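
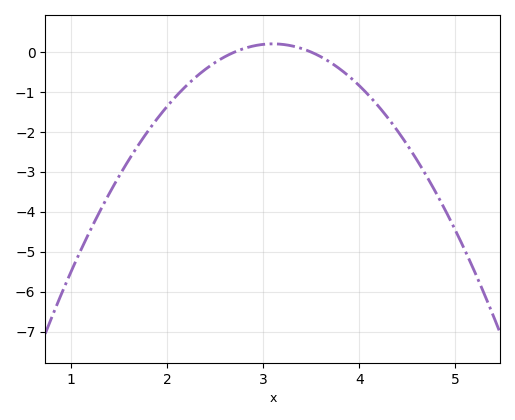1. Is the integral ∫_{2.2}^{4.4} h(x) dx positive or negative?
negative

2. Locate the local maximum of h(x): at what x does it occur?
3.1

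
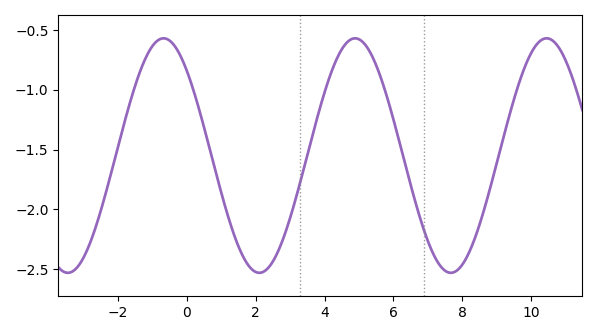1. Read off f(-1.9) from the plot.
-1.35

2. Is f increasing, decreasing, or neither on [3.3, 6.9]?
neither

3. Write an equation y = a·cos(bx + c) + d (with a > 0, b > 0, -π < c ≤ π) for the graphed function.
y = 0.98cos(1.1x + 0.76) - 1.55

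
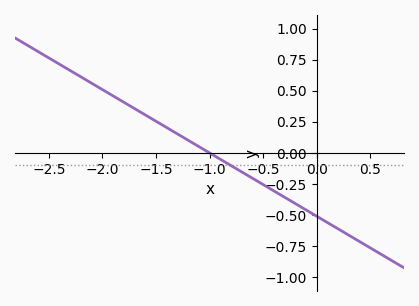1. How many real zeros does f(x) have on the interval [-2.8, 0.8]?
1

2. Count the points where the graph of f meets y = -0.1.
1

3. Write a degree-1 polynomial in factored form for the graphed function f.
y = -0.51(x + 1)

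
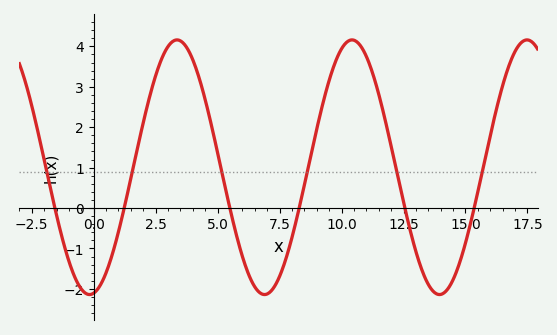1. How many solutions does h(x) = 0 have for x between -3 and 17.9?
6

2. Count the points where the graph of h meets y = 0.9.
6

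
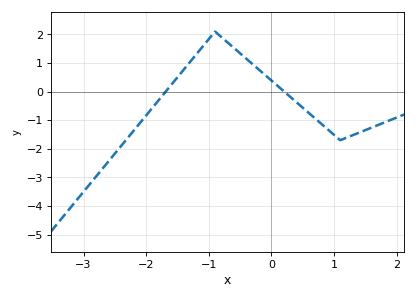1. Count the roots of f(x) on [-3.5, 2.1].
2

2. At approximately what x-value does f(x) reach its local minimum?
1.1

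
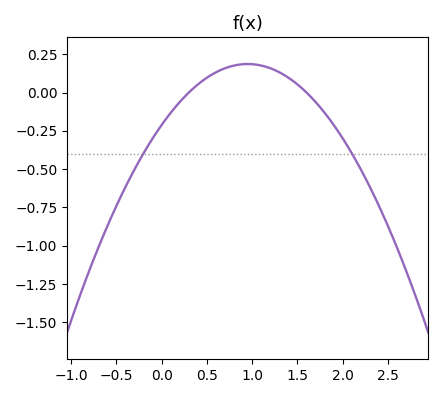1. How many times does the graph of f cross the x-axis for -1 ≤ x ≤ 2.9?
2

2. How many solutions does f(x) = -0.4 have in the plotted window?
2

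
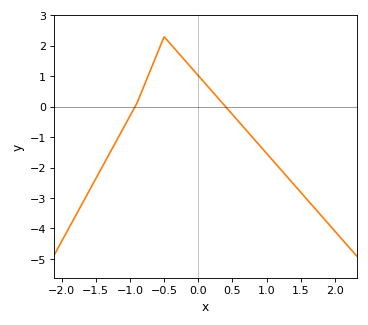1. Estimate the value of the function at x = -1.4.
-2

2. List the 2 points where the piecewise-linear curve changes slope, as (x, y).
(-0.9, 0.1); (-0.5, 2.3)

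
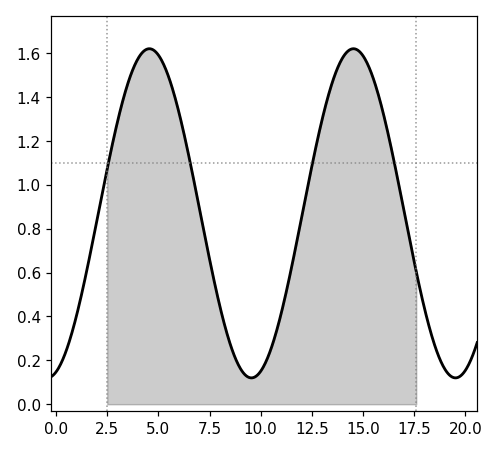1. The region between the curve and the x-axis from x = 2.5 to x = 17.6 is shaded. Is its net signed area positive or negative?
positive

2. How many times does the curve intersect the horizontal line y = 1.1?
4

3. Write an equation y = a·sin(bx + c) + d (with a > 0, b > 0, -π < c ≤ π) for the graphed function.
y = 0.75sin(0.63x - 1.3) + 0.87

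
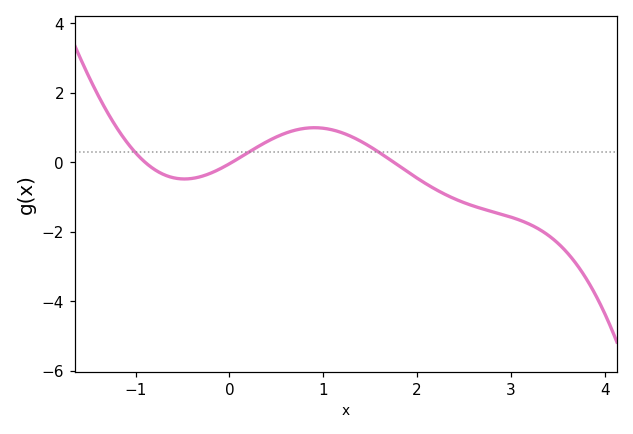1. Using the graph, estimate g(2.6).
-1.2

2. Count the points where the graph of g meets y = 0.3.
3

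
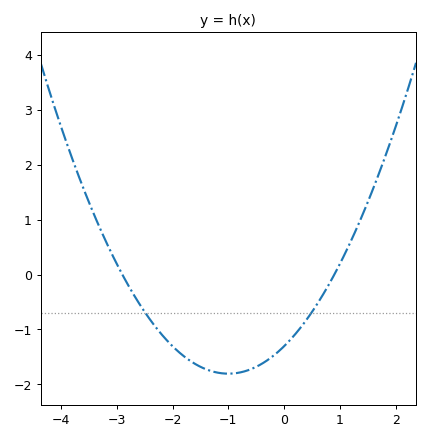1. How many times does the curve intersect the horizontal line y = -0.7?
2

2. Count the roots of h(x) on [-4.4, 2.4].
2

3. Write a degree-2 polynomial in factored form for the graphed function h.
y = 0.5(x + 2.9)(x - 0.9)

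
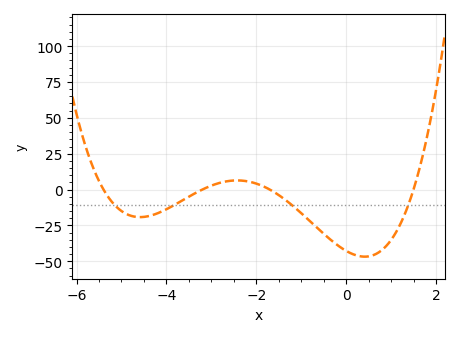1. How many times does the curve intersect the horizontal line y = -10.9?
4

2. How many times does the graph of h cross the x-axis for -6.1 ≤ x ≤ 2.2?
4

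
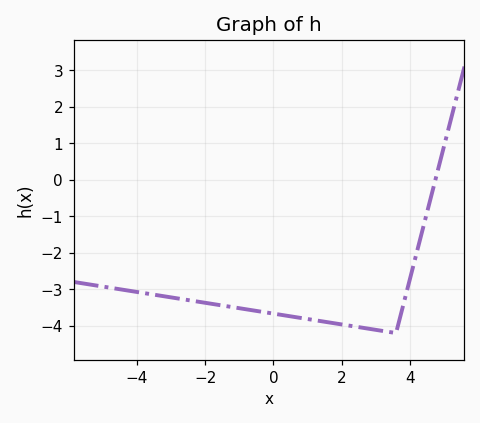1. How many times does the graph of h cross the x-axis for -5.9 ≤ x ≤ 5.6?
1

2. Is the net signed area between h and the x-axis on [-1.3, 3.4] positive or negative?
negative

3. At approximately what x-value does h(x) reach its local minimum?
3.6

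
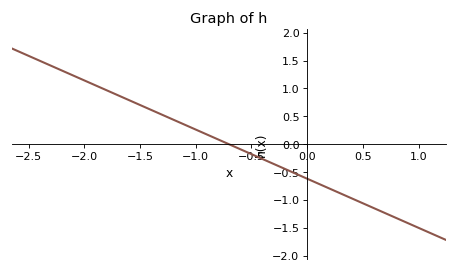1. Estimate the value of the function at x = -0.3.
-0.352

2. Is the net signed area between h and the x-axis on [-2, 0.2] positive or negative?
positive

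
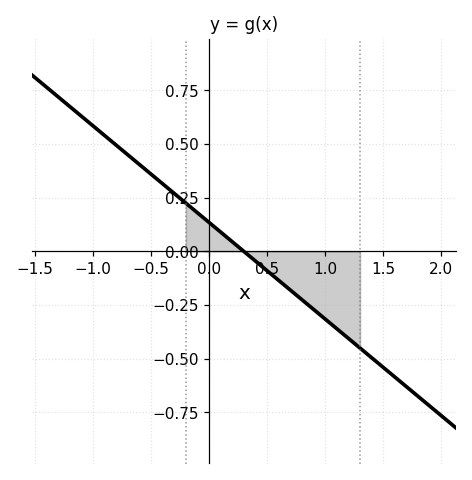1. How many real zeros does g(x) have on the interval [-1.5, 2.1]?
1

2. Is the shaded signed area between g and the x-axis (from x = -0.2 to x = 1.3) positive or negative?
negative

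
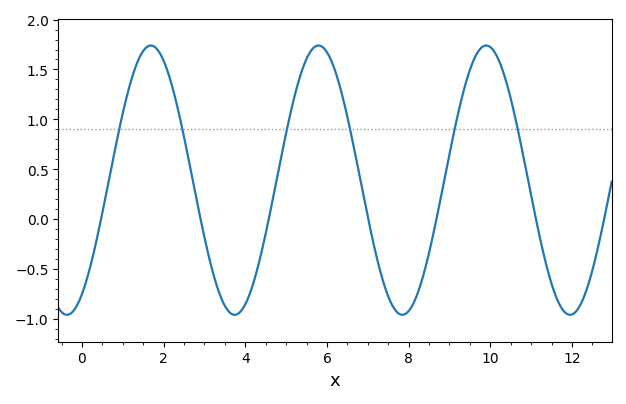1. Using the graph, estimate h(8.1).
-0.86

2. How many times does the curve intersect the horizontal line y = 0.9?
6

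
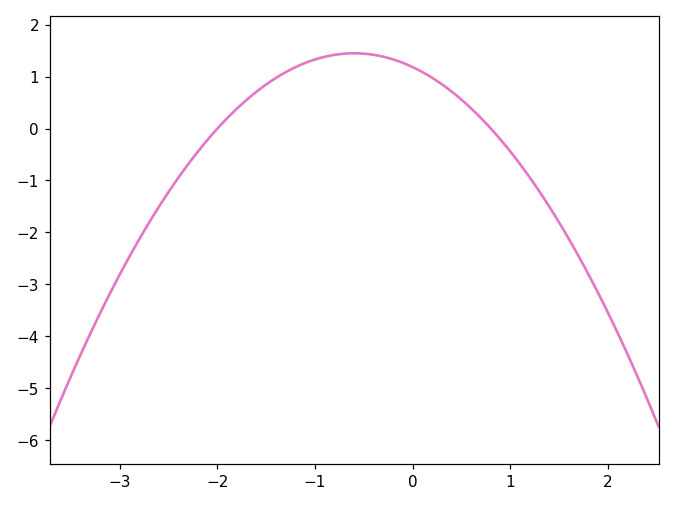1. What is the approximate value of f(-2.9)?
-2.46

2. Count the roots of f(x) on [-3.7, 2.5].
2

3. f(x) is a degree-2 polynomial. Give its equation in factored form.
y = -0.74(x + 2)(x - 0.8)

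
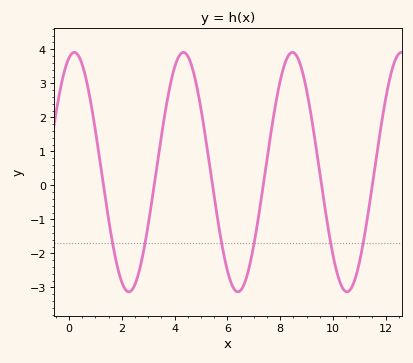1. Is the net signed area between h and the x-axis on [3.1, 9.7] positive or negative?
positive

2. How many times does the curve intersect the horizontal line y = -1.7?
6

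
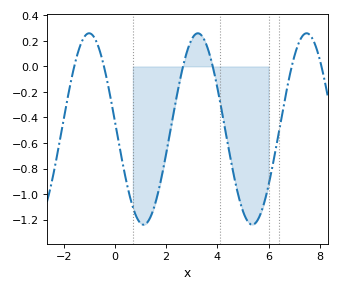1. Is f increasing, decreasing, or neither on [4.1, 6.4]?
neither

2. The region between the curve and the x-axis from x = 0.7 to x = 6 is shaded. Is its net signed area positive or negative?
negative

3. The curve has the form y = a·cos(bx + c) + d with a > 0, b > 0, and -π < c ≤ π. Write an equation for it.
y = 0.75cos(1.5x + 1.5) - 0.49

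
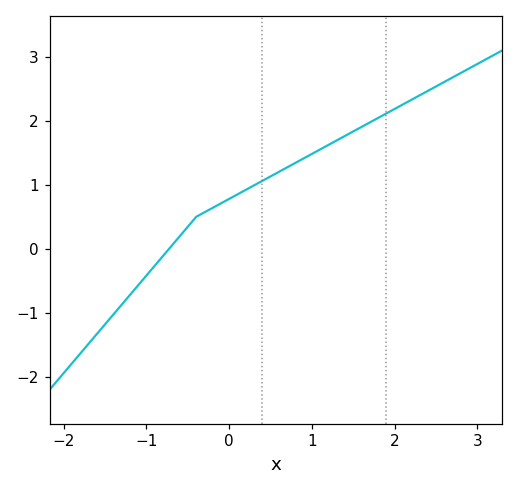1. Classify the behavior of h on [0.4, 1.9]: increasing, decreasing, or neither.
increasing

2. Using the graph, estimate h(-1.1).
-0.6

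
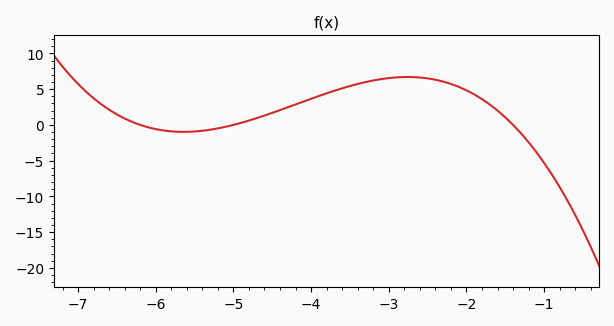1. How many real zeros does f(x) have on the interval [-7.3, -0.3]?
3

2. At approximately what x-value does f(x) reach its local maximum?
-2.8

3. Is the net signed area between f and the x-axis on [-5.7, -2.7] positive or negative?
positive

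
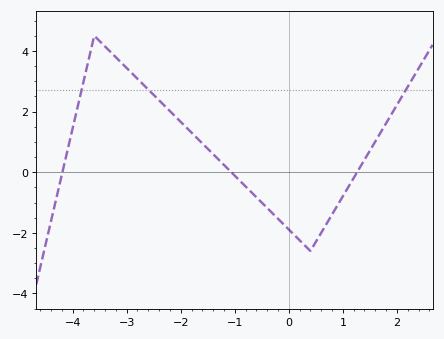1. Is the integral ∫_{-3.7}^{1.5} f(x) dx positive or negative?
positive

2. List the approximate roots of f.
-4.2, -1.1, 1.3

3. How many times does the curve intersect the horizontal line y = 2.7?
3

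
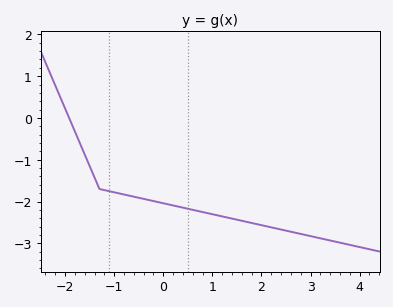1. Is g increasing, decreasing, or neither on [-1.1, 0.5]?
decreasing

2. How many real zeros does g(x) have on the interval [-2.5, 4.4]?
1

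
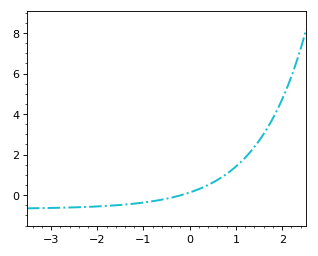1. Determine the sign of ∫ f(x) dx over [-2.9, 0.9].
negative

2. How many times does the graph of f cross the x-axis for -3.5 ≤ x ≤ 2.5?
1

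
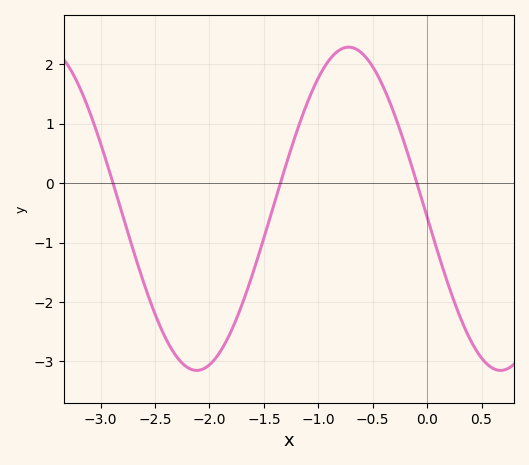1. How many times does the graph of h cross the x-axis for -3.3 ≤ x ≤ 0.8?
3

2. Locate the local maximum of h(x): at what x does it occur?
-0.7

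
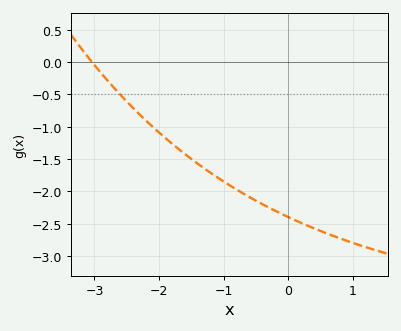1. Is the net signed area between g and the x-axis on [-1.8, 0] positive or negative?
negative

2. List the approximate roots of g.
-3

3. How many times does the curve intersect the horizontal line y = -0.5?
1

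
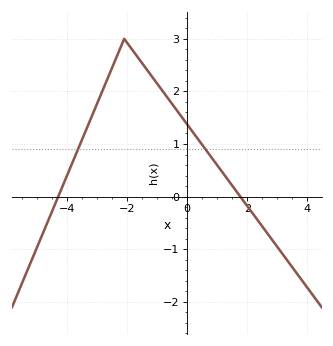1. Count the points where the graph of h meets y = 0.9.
2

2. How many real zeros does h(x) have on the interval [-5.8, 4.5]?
2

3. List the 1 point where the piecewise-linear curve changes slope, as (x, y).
(-2.1, 3)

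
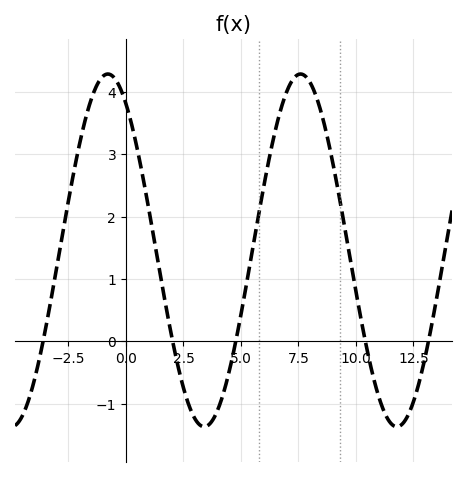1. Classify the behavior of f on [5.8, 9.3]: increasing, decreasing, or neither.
neither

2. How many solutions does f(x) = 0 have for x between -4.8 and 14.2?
5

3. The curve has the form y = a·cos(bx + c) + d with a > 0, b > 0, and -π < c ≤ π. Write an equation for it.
y = 2.83cos(0.75x + 0.59) + 1.46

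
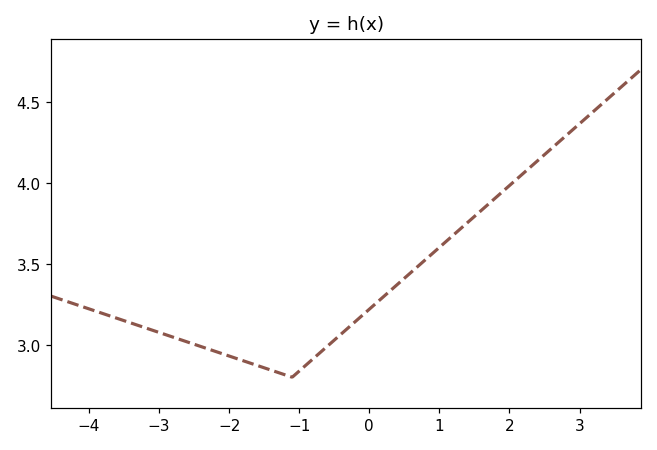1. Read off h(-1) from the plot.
2.85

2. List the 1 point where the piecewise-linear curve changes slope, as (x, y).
(-1.1, 2.8)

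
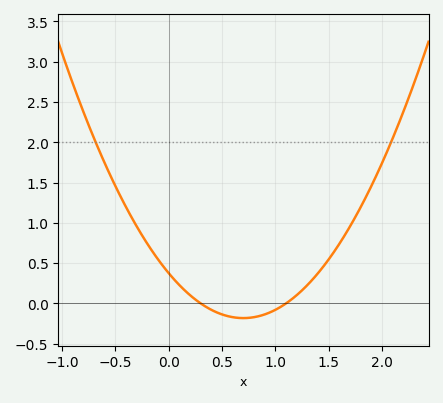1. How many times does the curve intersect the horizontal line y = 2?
2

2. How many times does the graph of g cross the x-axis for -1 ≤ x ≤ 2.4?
2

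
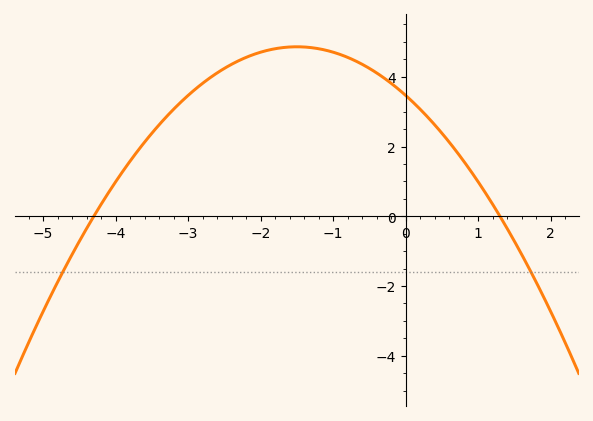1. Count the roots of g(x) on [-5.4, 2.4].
2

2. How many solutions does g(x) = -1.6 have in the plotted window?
2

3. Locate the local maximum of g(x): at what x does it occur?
-1.6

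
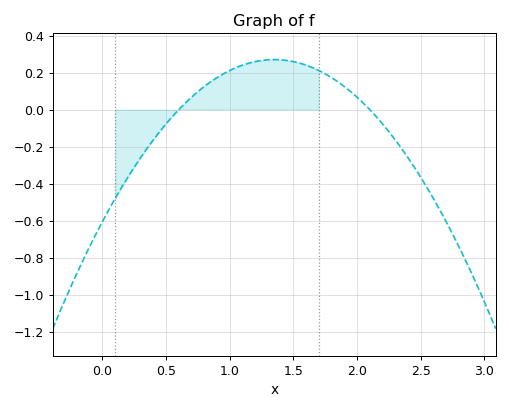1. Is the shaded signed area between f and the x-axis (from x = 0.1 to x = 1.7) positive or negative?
positive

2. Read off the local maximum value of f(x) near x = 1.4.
0.28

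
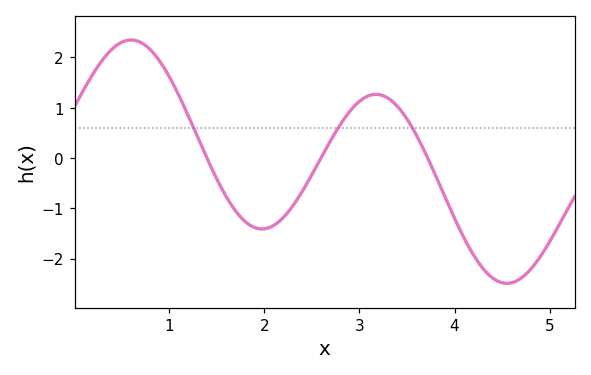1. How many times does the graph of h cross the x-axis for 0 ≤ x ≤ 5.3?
3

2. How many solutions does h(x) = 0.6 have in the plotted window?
3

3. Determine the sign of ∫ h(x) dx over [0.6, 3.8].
positive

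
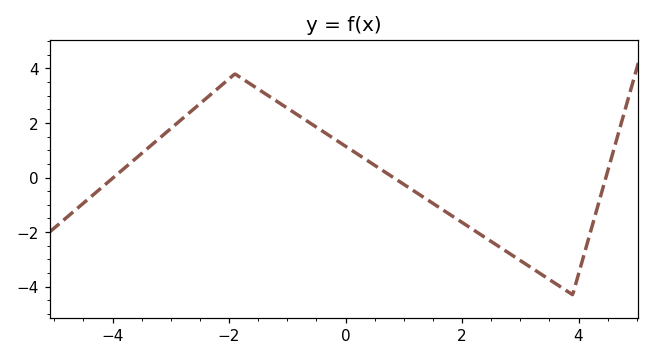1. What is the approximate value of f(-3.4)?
1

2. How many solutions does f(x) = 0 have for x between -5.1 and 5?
3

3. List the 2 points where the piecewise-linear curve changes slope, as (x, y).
(-1.9, 3.8); (3.9, -4.3)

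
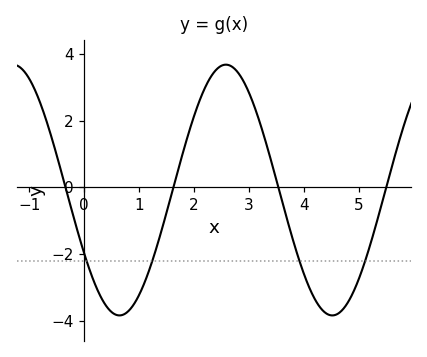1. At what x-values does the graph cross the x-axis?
-0.34, 1.63, 3.54, 5.5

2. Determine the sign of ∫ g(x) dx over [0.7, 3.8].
positive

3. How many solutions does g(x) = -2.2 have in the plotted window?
4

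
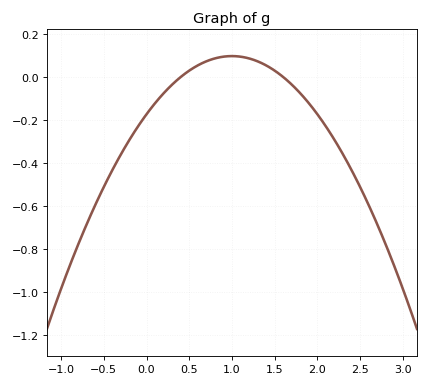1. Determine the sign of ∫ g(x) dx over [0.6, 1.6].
positive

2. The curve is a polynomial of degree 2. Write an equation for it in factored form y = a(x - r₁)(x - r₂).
y = -0.27(x - 0.4)(x - 1.6)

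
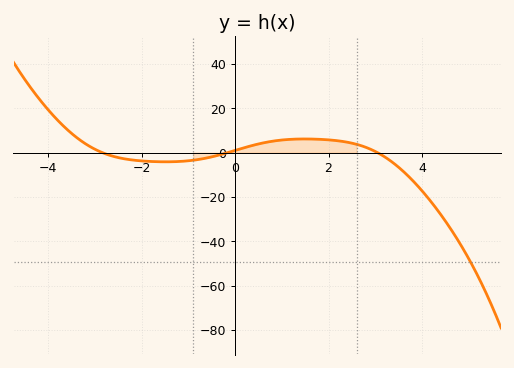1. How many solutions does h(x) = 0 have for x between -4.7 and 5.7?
3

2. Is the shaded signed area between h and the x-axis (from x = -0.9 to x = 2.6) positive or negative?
positive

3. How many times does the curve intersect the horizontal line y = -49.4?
1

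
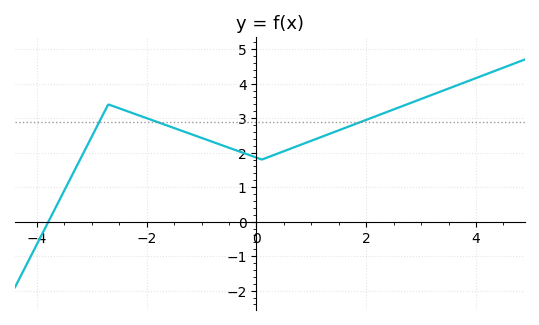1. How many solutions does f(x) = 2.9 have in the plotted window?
3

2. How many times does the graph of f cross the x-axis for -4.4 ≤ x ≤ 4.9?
1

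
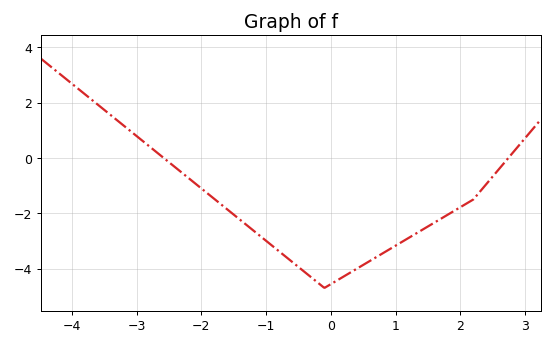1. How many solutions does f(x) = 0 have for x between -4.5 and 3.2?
2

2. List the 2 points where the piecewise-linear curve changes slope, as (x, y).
(-0.1, -4.7); (2.2, -1.5)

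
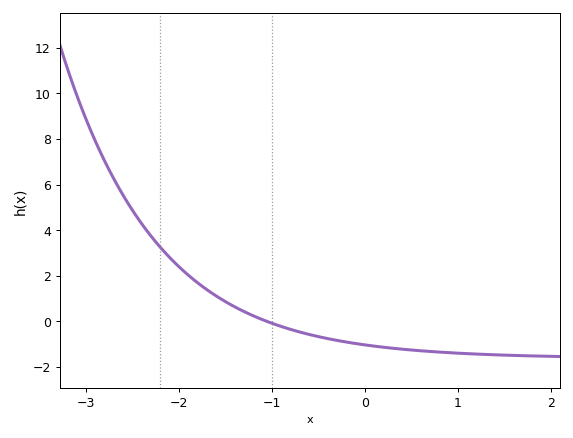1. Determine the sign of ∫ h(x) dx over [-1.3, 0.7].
negative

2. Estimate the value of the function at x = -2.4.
4.29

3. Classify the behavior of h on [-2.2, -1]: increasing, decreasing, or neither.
decreasing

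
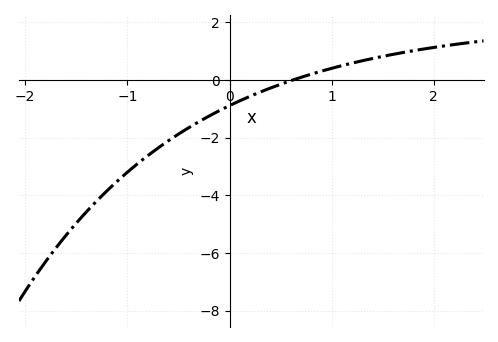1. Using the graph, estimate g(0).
-0.8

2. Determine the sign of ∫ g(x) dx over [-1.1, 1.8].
negative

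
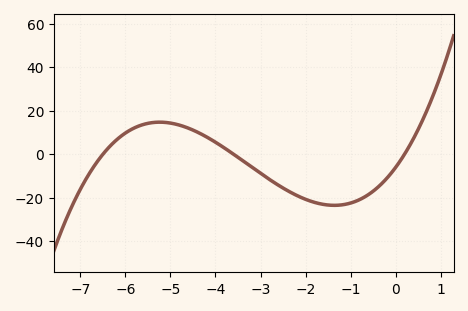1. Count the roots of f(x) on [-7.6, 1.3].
3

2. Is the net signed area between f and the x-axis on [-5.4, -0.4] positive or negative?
negative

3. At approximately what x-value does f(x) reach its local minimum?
-1.4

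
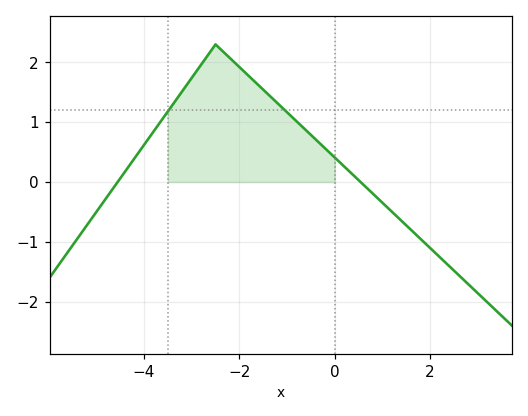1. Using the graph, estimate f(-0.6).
0.9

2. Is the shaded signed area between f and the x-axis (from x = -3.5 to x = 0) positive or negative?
positive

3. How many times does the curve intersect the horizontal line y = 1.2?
2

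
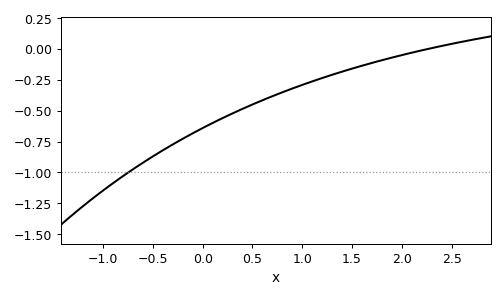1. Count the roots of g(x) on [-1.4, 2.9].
1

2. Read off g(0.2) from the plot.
-0.559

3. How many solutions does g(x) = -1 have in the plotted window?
1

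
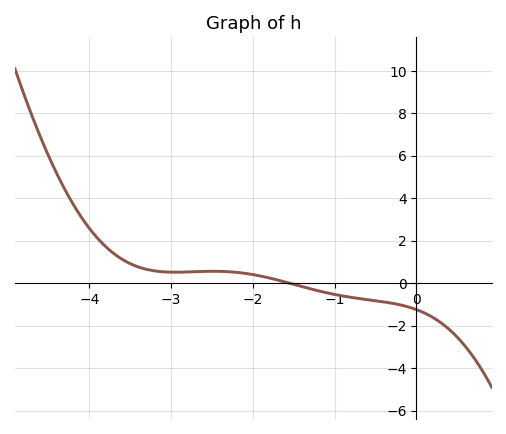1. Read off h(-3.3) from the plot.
0.6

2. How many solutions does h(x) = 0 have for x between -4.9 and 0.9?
1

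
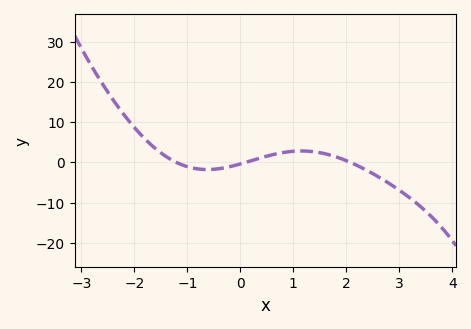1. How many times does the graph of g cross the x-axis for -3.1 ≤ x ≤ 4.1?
3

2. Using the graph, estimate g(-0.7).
-2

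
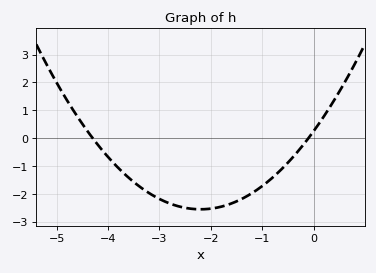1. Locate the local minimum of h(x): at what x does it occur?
-2.2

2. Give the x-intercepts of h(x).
-4.3, -0.1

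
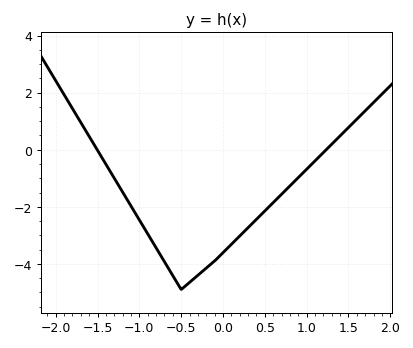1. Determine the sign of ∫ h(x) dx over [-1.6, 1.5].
negative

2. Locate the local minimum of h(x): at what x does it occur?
-0.5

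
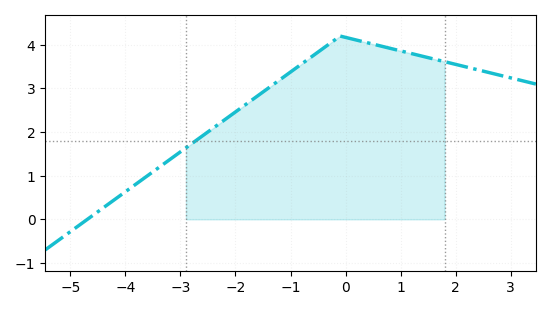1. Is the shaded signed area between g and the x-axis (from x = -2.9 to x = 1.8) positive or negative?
positive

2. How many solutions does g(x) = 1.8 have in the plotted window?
1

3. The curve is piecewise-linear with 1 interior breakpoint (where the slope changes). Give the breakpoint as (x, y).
(-0.1, 4.2)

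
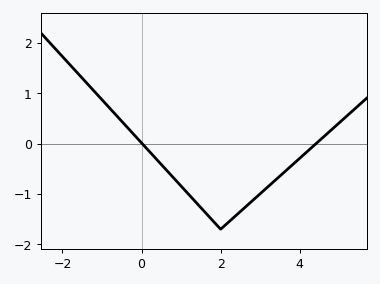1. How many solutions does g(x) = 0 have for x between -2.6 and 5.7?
2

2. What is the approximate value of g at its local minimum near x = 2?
-1.7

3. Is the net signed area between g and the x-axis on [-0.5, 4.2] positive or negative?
negative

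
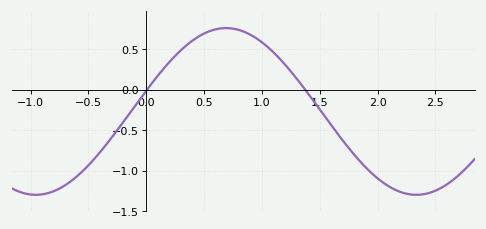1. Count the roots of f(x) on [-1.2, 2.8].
2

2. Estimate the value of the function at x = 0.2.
0.35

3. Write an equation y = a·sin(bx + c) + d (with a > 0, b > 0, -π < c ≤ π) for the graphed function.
y = 1.03sin(1.9x + 0.25) - 0.27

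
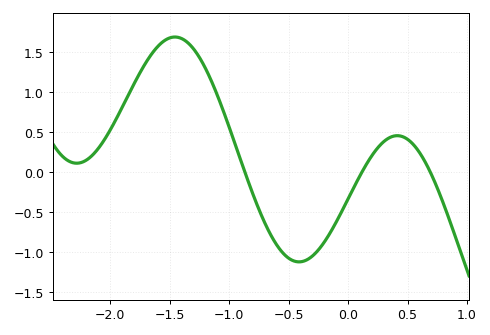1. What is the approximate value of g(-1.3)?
1.55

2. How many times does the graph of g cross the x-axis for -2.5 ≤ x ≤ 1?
3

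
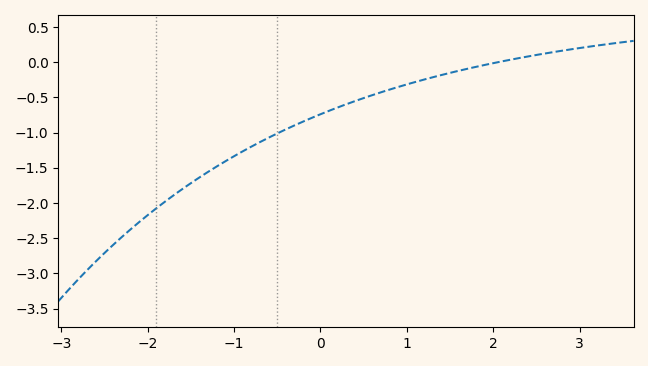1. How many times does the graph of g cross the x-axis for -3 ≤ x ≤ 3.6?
1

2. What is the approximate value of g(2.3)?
0.058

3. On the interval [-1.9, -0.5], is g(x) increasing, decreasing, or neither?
increasing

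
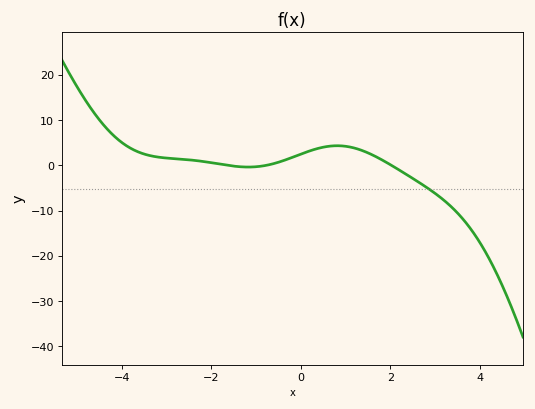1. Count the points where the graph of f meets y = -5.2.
1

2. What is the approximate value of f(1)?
4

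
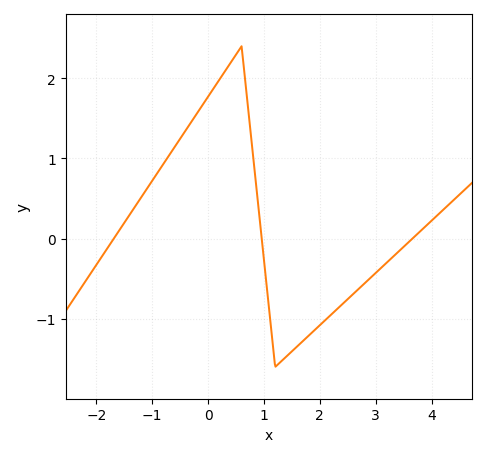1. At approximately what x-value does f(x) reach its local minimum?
1.2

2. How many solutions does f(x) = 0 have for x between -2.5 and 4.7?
3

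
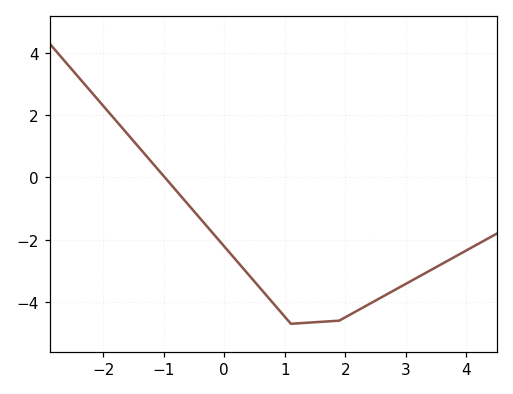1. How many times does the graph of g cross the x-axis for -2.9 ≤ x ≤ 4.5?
1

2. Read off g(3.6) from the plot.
-2.78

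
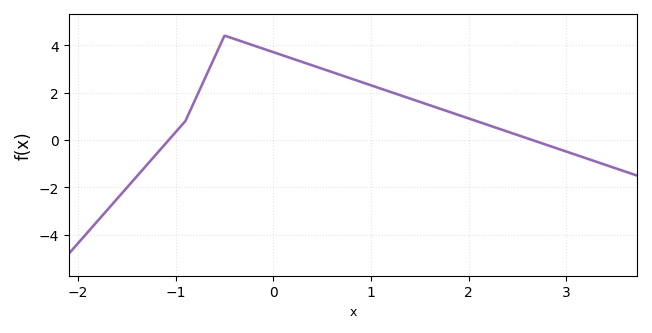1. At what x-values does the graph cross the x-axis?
-1.1, 2.7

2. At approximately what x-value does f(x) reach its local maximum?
-0.5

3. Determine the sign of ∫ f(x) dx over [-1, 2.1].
positive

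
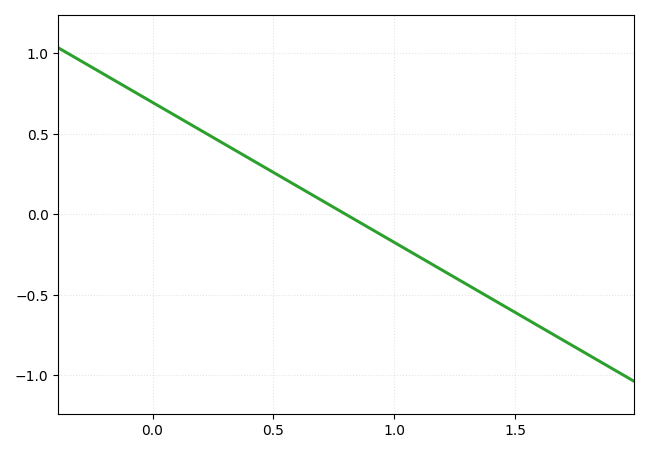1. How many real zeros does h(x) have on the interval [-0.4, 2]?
1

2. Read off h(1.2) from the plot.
-0.348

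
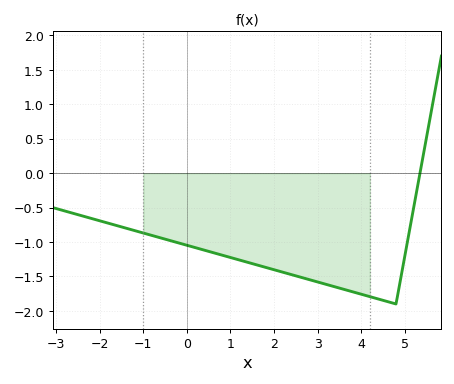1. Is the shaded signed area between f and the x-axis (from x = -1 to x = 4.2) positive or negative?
negative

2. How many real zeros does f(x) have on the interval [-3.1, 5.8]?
1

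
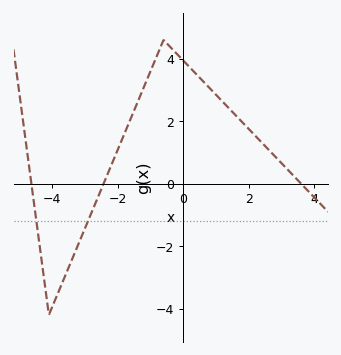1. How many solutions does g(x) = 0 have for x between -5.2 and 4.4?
3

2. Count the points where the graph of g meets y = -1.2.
2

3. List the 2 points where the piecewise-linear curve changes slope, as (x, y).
(-4.1, -4.2); (-0.6, 4.6)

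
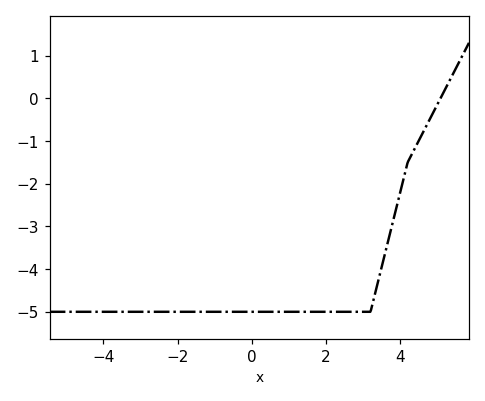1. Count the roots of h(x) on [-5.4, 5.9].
1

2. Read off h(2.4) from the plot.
-5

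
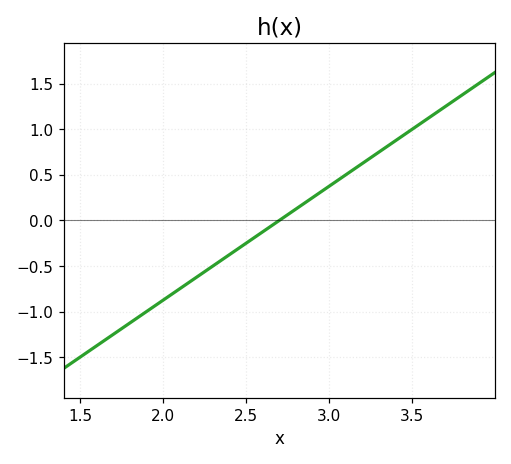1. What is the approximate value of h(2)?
-0.875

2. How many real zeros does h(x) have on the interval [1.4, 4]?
1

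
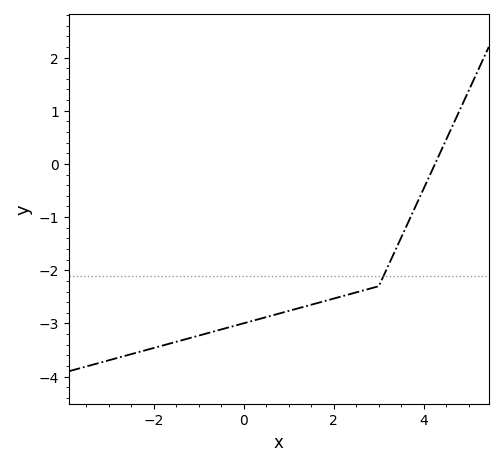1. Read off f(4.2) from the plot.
-0.089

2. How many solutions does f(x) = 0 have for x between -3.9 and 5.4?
1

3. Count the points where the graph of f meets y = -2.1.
1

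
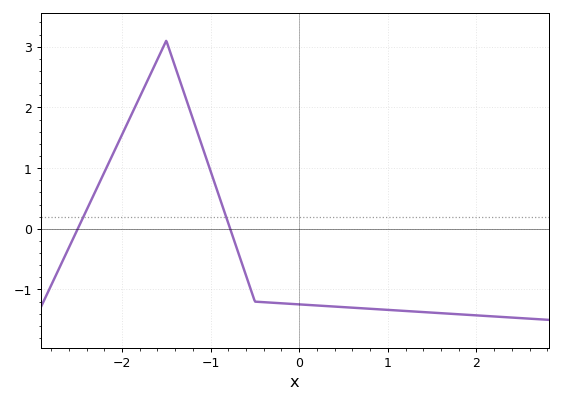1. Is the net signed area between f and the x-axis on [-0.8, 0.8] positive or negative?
negative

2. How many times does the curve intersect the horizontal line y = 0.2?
2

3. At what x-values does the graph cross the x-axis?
-2.5, -0.8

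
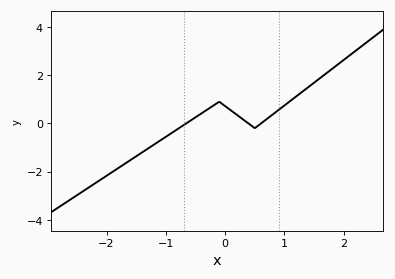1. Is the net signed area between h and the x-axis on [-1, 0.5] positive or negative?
positive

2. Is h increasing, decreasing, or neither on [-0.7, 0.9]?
neither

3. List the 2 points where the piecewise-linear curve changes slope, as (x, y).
(-0.1, 0.9); (0.5, -0.2)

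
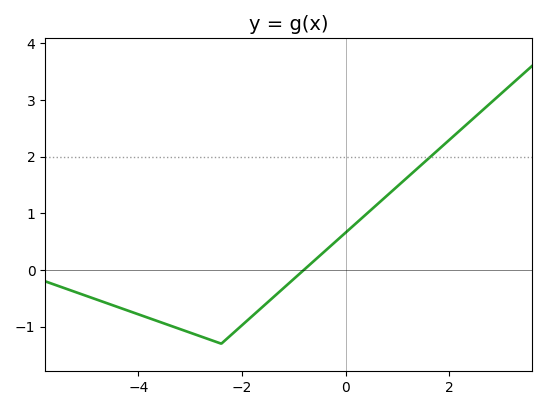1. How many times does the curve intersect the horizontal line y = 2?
1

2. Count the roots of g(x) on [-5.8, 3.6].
1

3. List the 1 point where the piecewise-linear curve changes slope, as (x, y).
(-2.4, -1.3)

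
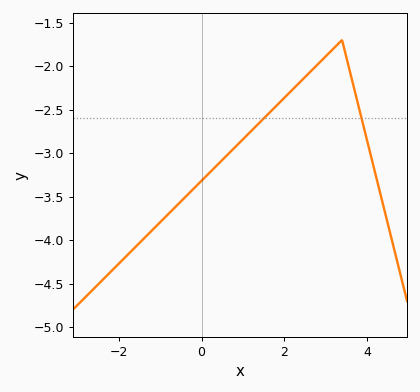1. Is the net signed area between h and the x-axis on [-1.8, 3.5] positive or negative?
negative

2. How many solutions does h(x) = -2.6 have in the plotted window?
2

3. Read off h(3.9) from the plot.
-2.65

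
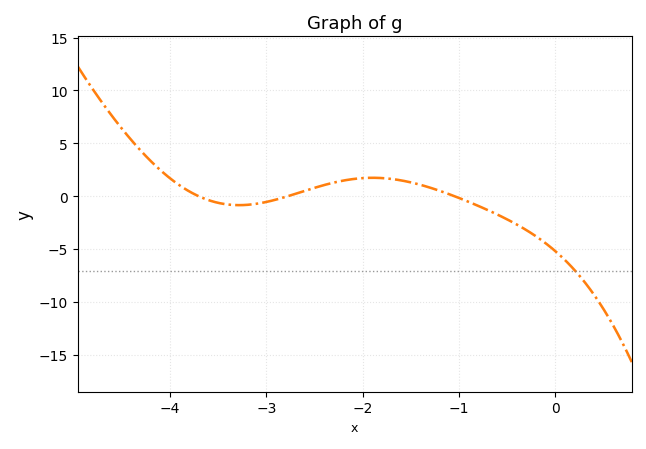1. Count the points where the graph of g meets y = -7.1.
1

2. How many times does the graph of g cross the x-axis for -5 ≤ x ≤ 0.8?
3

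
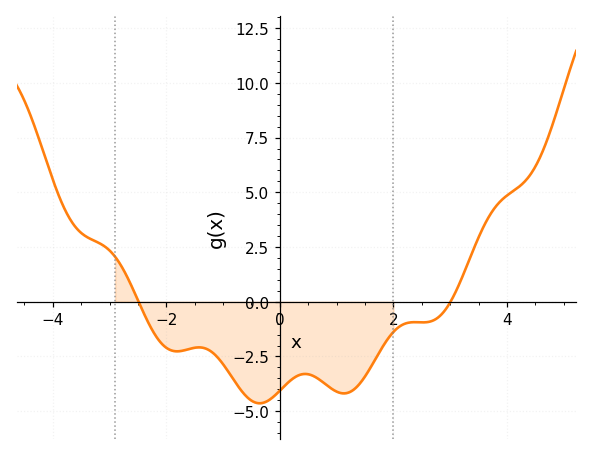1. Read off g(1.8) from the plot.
-2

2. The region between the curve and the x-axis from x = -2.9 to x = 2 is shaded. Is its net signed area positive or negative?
negative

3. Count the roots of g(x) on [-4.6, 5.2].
2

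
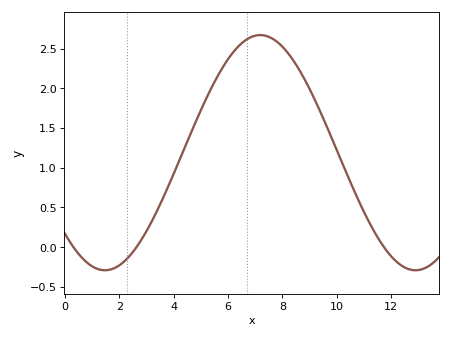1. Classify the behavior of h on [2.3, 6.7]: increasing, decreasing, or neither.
increasing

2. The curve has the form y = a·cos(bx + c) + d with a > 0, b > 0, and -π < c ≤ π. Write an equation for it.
y = 1.48cos(0.55x + 2.33) + 1.19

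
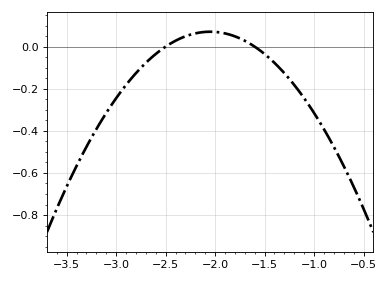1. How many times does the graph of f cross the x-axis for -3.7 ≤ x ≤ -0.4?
2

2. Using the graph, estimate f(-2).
0.06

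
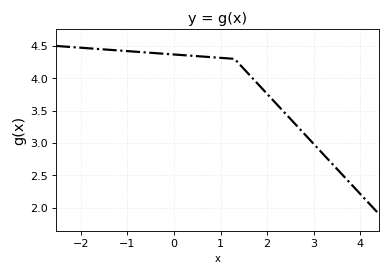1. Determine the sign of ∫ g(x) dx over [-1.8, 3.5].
positive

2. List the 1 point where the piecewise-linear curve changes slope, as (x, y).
(1.3, 4.3)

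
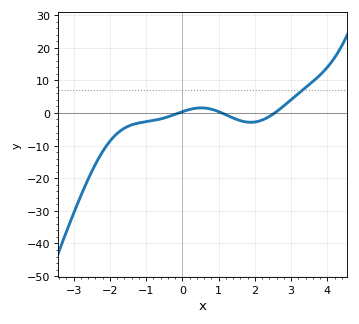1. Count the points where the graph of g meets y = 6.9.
1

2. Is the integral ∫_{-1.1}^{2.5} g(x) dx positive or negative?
negative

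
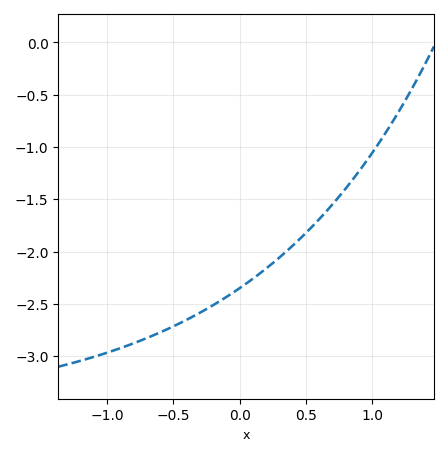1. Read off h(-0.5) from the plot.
-2.71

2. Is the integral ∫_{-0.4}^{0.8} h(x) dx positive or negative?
negative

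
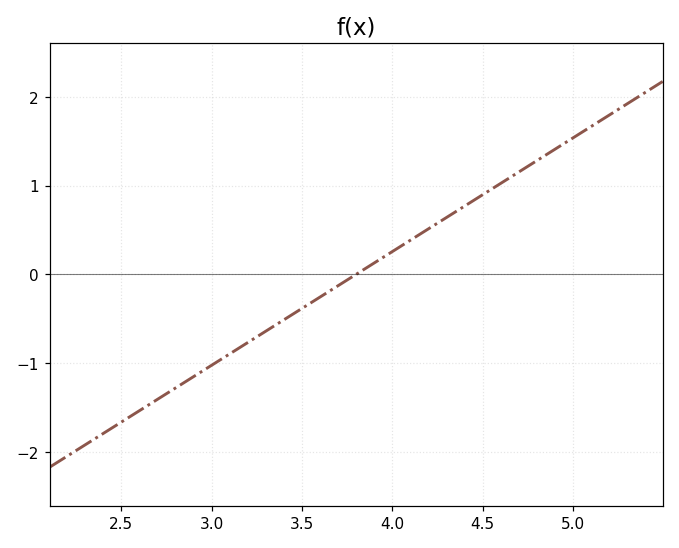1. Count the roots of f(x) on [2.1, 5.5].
1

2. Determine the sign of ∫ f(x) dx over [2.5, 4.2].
negative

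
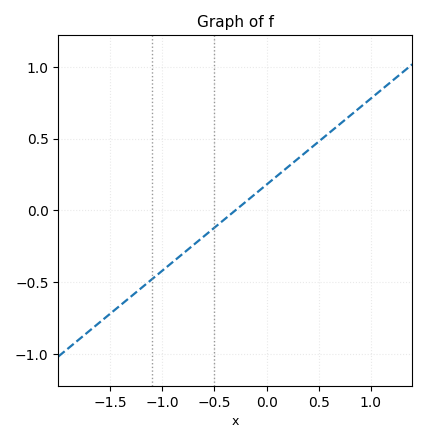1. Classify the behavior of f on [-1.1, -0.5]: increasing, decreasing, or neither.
increasing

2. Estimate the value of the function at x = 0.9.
0.72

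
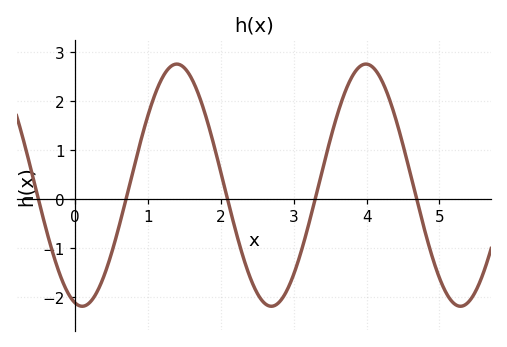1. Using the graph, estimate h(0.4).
-1.55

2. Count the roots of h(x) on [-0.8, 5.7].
5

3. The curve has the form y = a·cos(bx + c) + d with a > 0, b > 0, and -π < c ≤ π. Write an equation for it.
y = 2.47cos(2.42x + 2.91) + 0.28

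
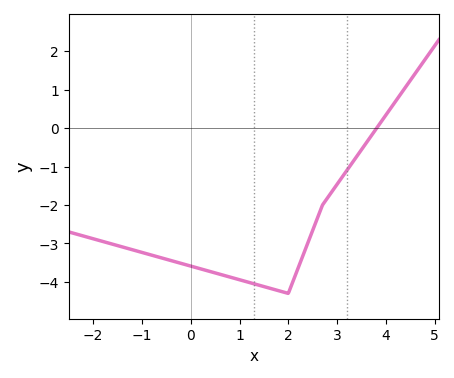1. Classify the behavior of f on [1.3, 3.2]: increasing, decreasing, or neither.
neither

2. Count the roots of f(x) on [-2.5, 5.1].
1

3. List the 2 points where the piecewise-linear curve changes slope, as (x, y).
(2, -4.3); (2.7, -2)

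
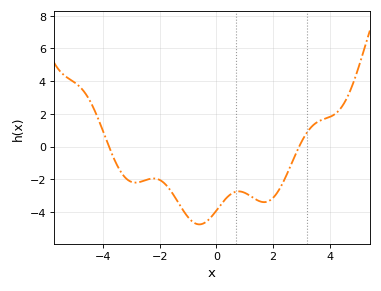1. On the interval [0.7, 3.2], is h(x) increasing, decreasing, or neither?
neither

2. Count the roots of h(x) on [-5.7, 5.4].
2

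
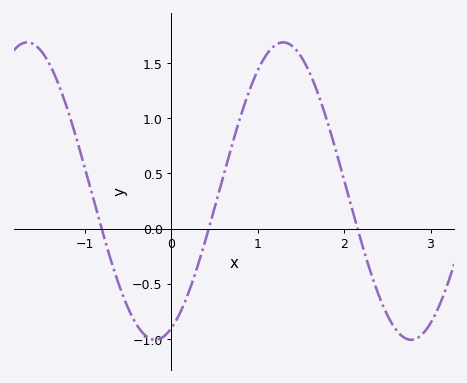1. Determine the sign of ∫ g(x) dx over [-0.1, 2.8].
positive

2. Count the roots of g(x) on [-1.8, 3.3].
3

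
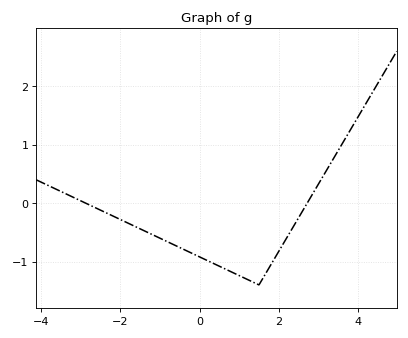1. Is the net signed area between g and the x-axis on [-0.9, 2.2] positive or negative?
negative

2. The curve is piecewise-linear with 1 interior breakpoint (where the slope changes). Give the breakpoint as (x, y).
(1.5, -1.4)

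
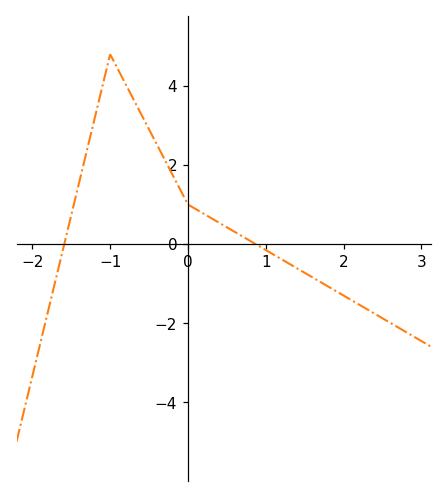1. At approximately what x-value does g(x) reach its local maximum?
-1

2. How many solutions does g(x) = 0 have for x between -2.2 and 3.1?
2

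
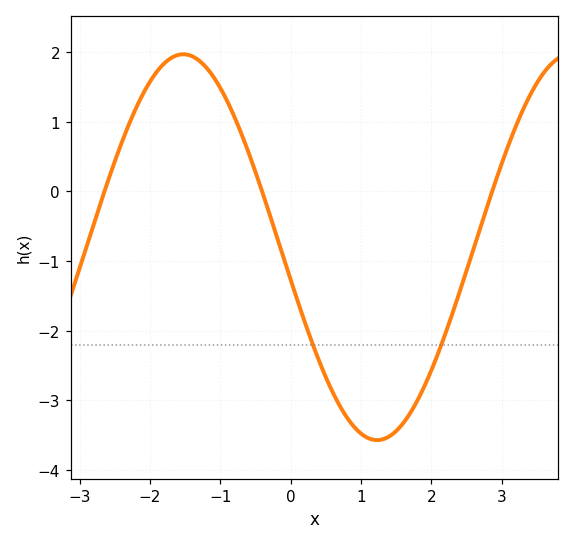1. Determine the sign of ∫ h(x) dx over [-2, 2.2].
negative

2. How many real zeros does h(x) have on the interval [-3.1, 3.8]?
3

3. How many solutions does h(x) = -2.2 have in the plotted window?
2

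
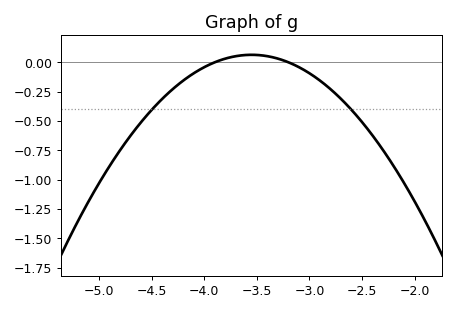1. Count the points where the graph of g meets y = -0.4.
2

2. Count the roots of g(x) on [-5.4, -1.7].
2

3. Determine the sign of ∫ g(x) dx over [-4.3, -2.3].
negative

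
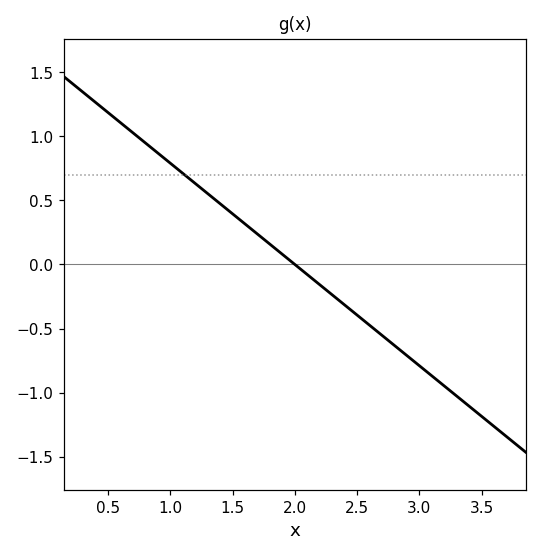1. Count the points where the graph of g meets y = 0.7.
1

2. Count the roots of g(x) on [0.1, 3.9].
1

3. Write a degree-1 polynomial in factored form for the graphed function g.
y = -0.79(x - 2)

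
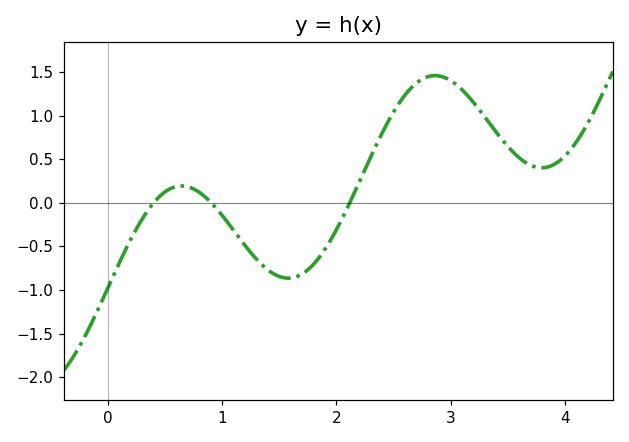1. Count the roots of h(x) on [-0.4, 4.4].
3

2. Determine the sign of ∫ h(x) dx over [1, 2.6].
negative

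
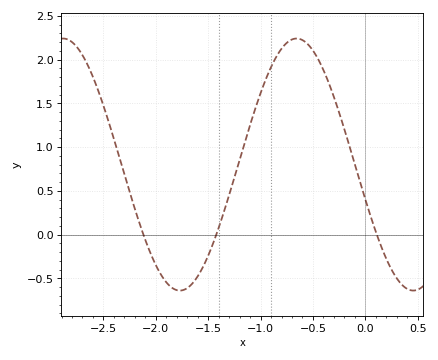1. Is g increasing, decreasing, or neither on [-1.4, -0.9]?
increasing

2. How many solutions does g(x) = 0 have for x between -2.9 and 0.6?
3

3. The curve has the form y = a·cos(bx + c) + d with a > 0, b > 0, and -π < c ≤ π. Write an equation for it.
y = 1.44cos(2.82x + 1.85) + 0.8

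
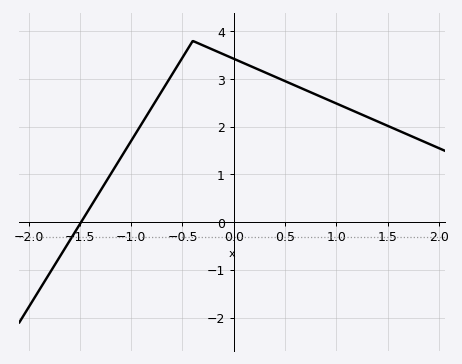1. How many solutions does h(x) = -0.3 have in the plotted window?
1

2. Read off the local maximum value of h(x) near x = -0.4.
3.8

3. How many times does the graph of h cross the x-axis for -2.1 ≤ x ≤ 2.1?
1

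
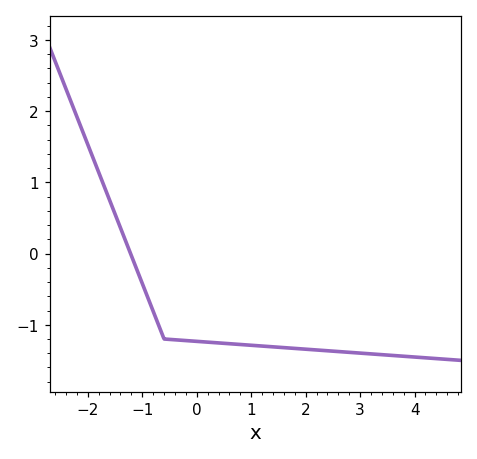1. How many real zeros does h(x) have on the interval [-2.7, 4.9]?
1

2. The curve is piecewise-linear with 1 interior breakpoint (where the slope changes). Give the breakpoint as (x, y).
(-0.6, -1.2)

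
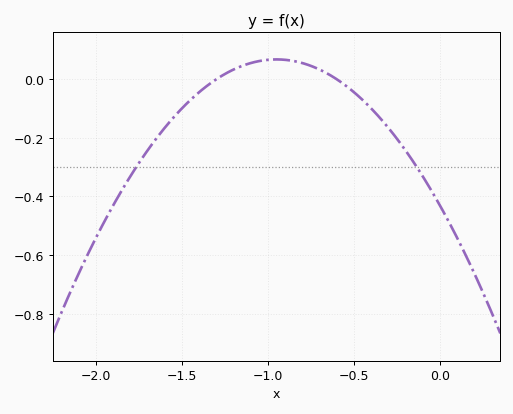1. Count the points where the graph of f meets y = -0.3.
2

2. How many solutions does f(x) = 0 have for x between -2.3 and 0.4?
2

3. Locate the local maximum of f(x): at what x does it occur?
-0.95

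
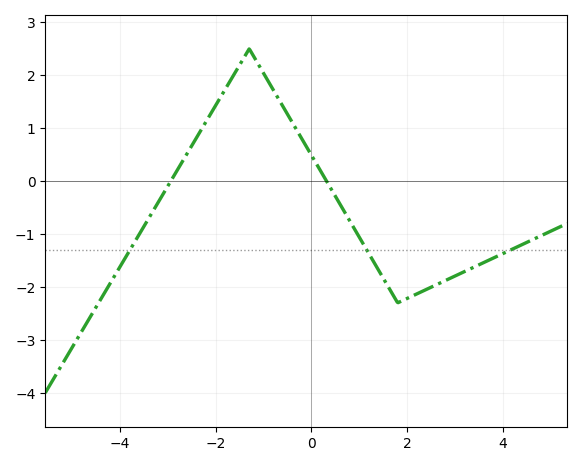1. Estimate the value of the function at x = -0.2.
0.8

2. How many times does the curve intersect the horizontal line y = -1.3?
3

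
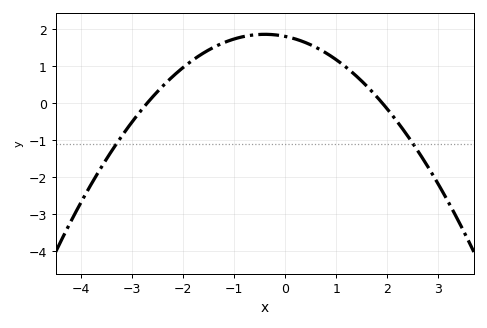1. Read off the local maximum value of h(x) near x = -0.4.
1.85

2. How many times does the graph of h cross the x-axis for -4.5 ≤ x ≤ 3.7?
2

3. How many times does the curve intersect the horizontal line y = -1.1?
2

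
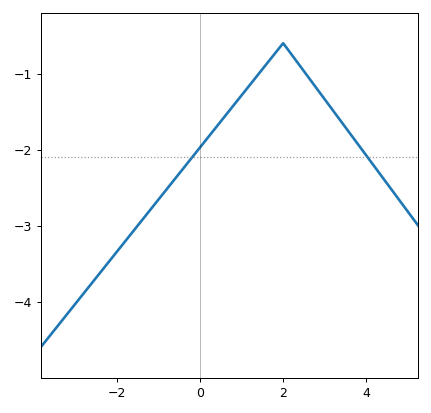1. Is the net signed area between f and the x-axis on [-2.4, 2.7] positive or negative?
negative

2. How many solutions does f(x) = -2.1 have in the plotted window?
2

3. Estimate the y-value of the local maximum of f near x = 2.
-0.601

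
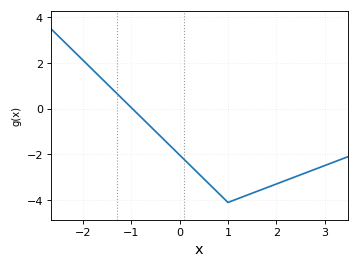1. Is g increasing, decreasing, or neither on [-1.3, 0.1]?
decreasing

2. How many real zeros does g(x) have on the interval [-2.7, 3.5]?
1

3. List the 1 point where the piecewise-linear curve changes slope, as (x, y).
(1, -4.1)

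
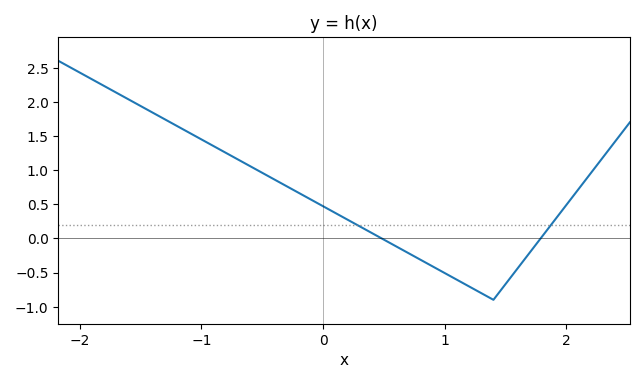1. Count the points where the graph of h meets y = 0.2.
2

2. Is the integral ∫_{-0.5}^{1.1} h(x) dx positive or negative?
positive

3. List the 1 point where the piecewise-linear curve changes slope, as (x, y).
(1.4, -0.9)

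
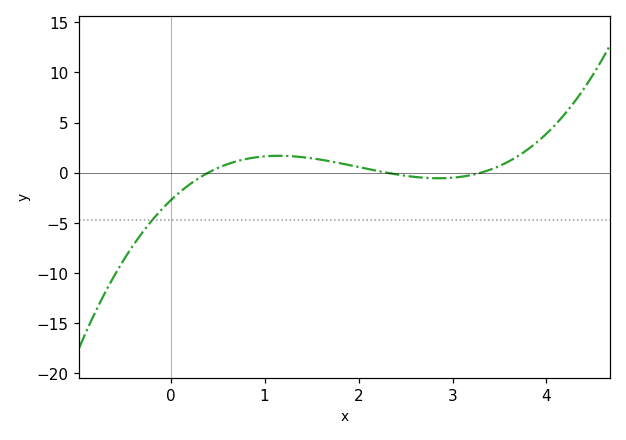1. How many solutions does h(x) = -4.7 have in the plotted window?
1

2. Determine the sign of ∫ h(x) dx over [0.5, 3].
positive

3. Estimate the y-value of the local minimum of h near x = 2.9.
-0.5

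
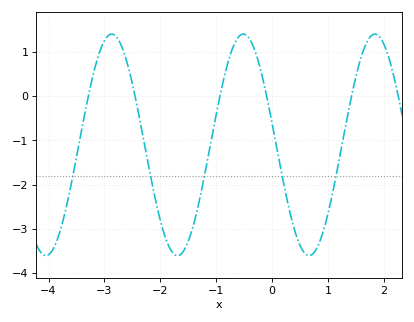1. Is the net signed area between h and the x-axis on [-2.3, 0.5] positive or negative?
negative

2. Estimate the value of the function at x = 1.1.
-2.1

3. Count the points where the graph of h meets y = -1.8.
5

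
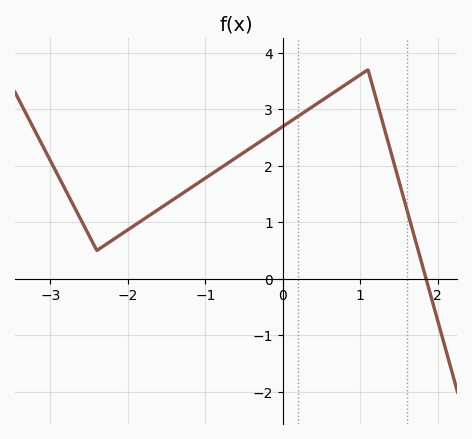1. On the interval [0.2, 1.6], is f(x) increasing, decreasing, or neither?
neither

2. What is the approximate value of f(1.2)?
3.21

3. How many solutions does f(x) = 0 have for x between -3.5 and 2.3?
1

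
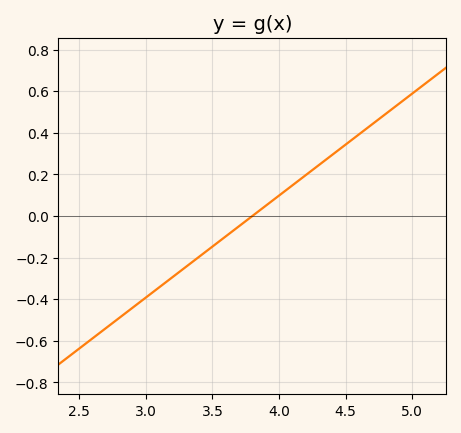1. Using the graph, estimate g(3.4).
-0.2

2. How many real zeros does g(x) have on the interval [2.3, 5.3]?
1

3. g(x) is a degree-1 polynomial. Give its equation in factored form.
y = 0.49(x - 3.8)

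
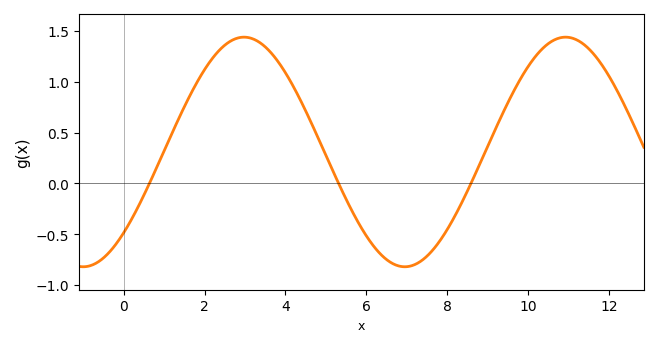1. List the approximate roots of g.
0.6, 5.4, 8.6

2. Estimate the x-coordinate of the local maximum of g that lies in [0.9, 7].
3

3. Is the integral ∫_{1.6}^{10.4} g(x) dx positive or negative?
positive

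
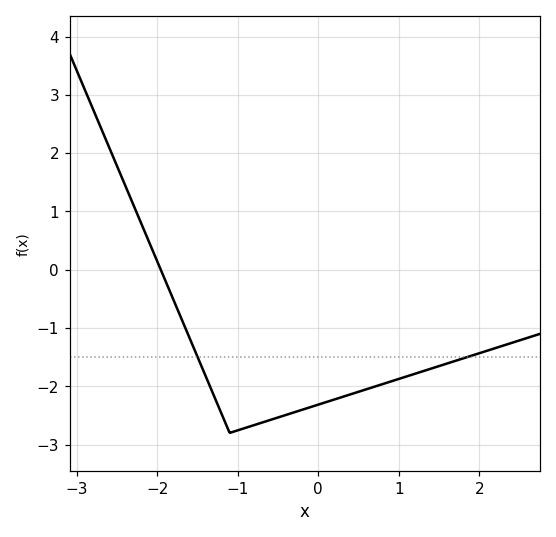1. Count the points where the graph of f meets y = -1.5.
2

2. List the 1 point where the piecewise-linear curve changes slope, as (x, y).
(-1.1, -2.8)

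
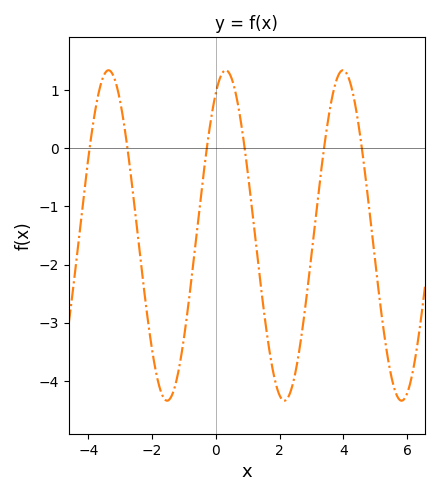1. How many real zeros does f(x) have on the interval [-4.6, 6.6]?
6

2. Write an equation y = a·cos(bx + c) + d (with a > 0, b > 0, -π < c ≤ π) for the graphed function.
y = 2.84cos(1.7x - 0.53) - 1.5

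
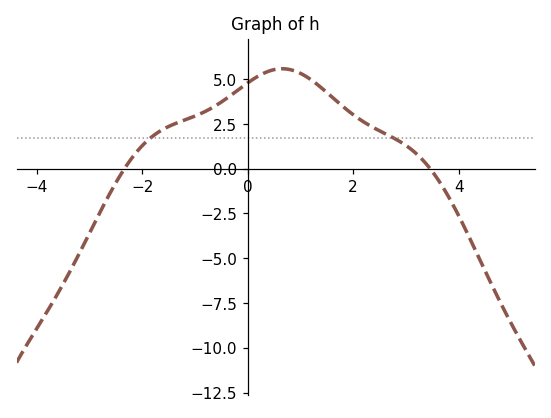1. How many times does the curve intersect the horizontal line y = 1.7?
2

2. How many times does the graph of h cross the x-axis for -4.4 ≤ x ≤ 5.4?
2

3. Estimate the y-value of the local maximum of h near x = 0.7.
5.58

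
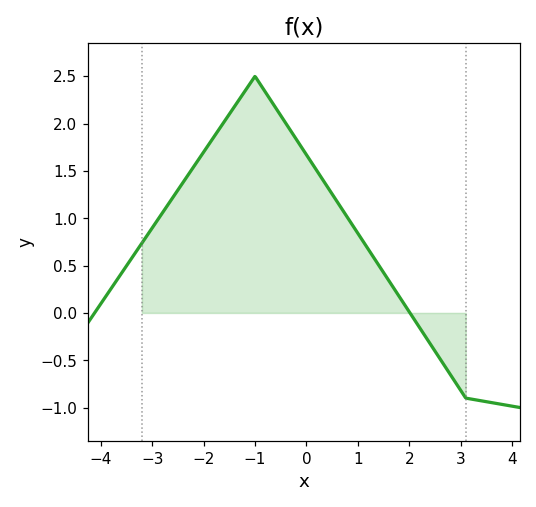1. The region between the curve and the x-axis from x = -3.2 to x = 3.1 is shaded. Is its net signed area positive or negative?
positive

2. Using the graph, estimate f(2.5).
-0.4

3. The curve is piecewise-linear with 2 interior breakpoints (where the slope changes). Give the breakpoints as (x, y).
(-1, 2.5); (3.1, -0.9)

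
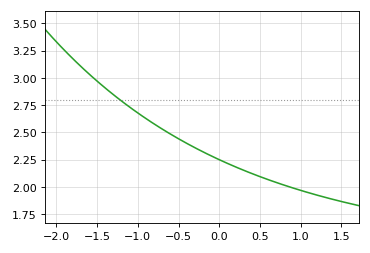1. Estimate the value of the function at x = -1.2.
2.78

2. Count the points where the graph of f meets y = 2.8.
1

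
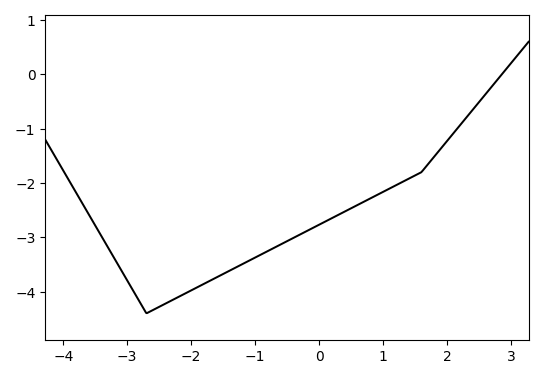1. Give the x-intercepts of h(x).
2.8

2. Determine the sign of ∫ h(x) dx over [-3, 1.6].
negative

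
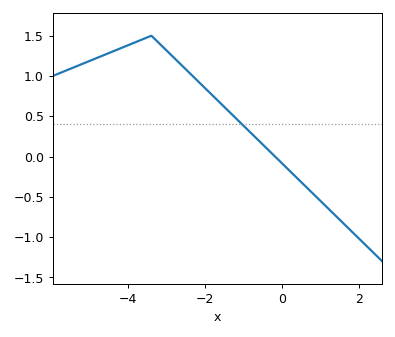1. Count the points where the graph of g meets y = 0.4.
1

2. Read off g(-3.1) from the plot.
1.36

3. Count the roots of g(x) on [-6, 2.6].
1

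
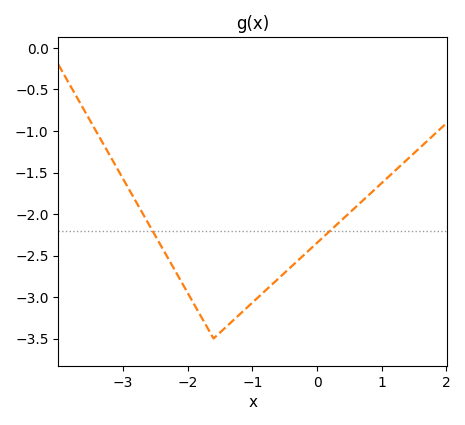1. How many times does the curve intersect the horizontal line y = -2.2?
2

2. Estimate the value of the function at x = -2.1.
-2.81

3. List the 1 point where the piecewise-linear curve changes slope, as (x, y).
(-1.6, -3.5)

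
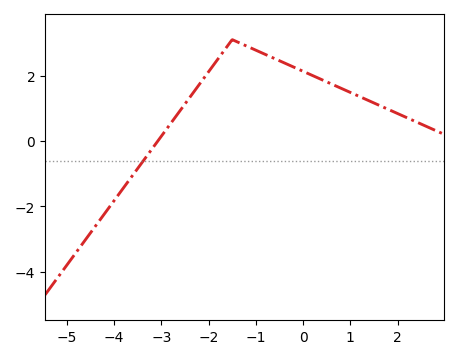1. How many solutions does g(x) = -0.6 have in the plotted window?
1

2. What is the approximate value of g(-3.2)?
-0.249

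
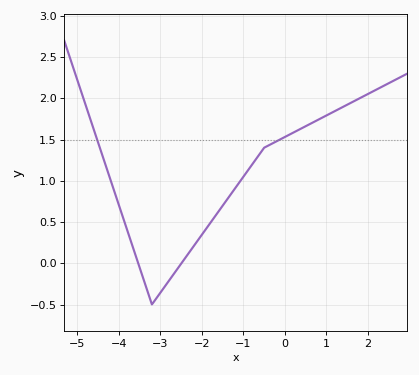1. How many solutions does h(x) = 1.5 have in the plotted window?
2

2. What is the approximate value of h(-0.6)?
1.35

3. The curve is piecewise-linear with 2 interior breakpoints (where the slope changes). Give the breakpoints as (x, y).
(-3.2, -0.5); (-0.5, 1.4)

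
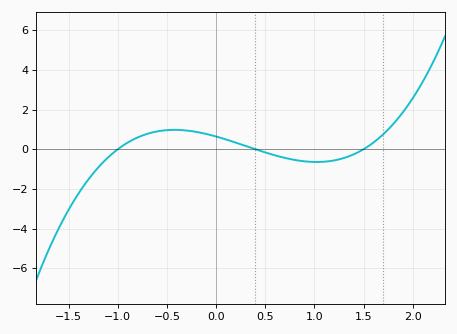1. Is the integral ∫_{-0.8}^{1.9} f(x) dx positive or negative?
positive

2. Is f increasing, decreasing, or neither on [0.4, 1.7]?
neither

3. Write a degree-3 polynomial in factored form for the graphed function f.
y = 1.07(x + 1)(x - 0.4)(x - 1.5)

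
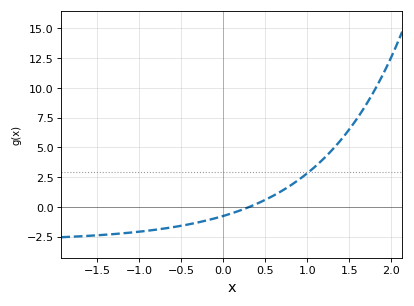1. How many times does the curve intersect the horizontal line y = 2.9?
1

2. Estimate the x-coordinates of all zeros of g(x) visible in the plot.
0.314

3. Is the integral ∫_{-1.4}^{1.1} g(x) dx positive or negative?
negative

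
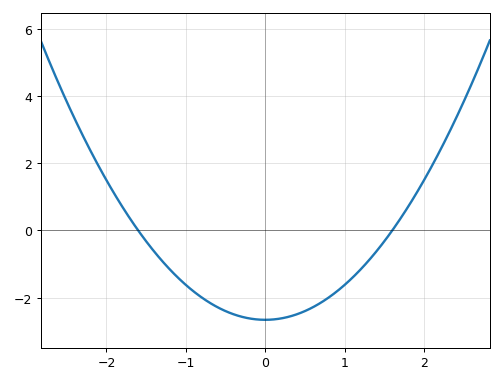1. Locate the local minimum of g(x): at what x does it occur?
0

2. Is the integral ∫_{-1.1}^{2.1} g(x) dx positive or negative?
negative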